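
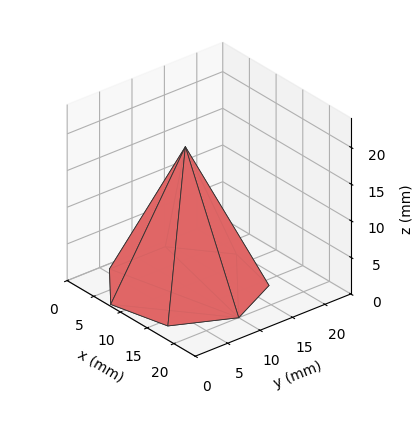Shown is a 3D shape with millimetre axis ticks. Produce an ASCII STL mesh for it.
Reading the render: the shape is a regular 7-sided pyramid, base circumscribed radius ≈ 10 mm, apex at z ≈ 19 mm (dimensions read to the nearest mm from the axis ticks). For the STL, each face is triangulated and given an outward normal.

solid part
  facet normal 0.0000 0.0000 -1.0000
    outer loop
      vertex 7.8 19.7 0.0
      vertex 16.2 17.8 0.0
      vertex 20.0 10.0 0.0
    endloop
  endfacet
  facet normal 0.0000 0.0000 -1.0000
    outer loop
      vertex 1.0 14.3 0.0
      vertex 7.8 19.7 0.0
      vertex 20.0 10.0 0.0
    endloop
  endfacet
  facet normal 0.0000 0.0000 -1.0000
    outer loop
      vertex 1.0 5.7 0.0
      vertex 1.0 14.3 0.0
      vertex 20.0 10.0 0.0
    endloop
  endfacet
  facet normal 0.0000 0.0000 -1.0000
    outer loop
      vertex 7.8 0.3 0.0
      vertex 1.0 5.7 0.0
      vertex 20.0 10.0 0.0
    endloop
  endfacet
  facet normal 0.0000 0.0000 -1.0000
    outer loop
      vertex 16.2 2.2 0.0
      vertex 7.8 0.3 0.0
      vertex 20.0 10.0 0.0
    endloop
  endfacet
  facet normal 0.8126 0.3959 0.4277
    outer loop
      vertex 20.0 10.0 0.0
      vertex 16.2 17.8 0.0
      vertex 10.0 10.0 19.0
    endloop
  endfacet
  facet normal 0.1995 0.8819 0.4271
    outer loop
      vertex 16.2 17.8 0.0
      vertex 7.8 19.7 0.0
      vertex 10.0 10.0 19.0
    endloop
  endfacet
  facet normal -0.5624 0.7082 0.4267
    outer loop
      vertex 7.8 19.7 0.0
      vertex 1.0 14.3 0.0
      vertex 10.0 10.0 19.0
    endloop
  endfacet
  facet normal -0.9037 0.0000 0.4281
    outer loop
      vertex 1.0 14.3 0.0
      vertex 1.0 5.7 0.0
      vertex 10.0 10.0 19.0
    endloop
  endfacet
  facet normal -0.5624 -0.7082 0.4267
    outer loop
      vertex 1.0 5.7 0.0
      vertex 7.8 0.3 0.0
      vertex 10.0 10.0 19.0
    endloop
  endfacet
  facet normal 0.1995 -0.8819 0.4271
    outer loop
      vertex 7.8 0.3 0.0
      vertex 16.2 2.2 0.0
      vertex 10.0 10.0 19.0
    endloop
  endfacet
  facet normal 0.8126 -0.3959 0.4277
    outer loop
      vertex 16.2 2.2 0.0
      vertex 20.0 10.0 0.0
      vertex 10.0 10.0 19.0
    endloop
  endfacet
endsolid part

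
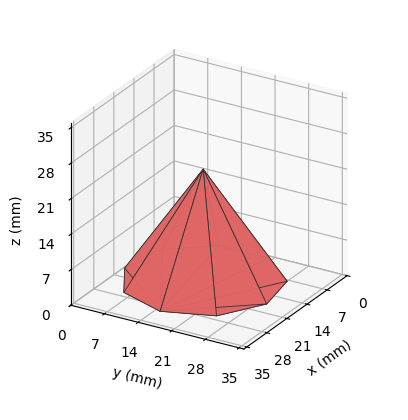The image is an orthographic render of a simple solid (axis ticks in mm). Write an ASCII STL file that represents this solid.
Reading the render: the shape is a regular 9-sided pyramid, base circumscribed radius ≈ 15 mm, apex at z ≈ 22 mm (dimensions read to the nearest mm from the axis ticks). For the STL, each face is triangulated and given an outward normal.

solid part
  facet normal 0.0000 0.0000 -1.0000
    outer loop
      vertex 17.60 29.77 0.00
      vertex 26.49 24.64 0.00
      vertex 30.00 15.00 0.00
    endloop
  endfacet
  facet normal 0.0000 0.0000 -1.0000
    outer loop
      vertex 7.50 27.99 0.00
      vertex 17.60 29.77 0.00
      vertex 30.00 15.00 0.00
    endloop
  endfacet
  facet normal 0.0000 0.0000 -1.0000
    outer loop
      vertex 0.90 20.13 0.00
      vertex 7.50 27.99 0.00
      vertex 30.00 15.00 0.00
    endloop
  endfacet
  facet normal 0.0000 0.0000 -1.0000
    outer loop
      vertex 0.90 9.87 0.00
      vertex 0.90 20.13 0.00
      vertex 30.00 15.00 0.00
    endloop
  endfacet
  facet normal 0.0000 0.0000 -1.0000
    outer loop
      vertex 7.50 2.01 0.00
      vertex 0.90 9.87 0.00
      vertex 30.00 15.00 0.00
    endloop
  endfacet
  facet normal 0.0000 0.0000 -1.0000
    outer loop
      vertex 17.60 0.23 0.00
      vertex 7.50 2.01 0.00
      vertex 30.00 15.00 0.00
    endloop
  endfacet
  facet normal 0.0000 0.0000 -1.0000
    outer loop
      vertex 26.49 5.36 0.00
      vertex 17.60 0.23 0.00
      vertex 30.00 15.00 0.00
    endloop
  endfacet
  facet normal 0.7912 0.2881 0.5395
    outer loop
      vertex 30.00 15.00 0.00
      vertex 26.49 24.64 0.00
      vertex 15.00 15.00 22.00
    endloop
  endfacet
  facet normal 0.4209 0.7293 0.5394
    outer loop
      vertex 26.49 24.64 0.00
      vertex 17.60 29.77 0.00
      vertex 15.00 15.00 22.00
    endloop
  endfacet
  facet normal -0.1461 0.8292 0.5394
    outer loop
      vertex 17.60 29.77 0.00
      vertex 7.50 27.99 0.00
      vertex 15.00 15.00 22.00
    endloop
  endfacet
  facet normal -0.6448 0.5414 0.5395
    outer loop
      vertex 7.50 27.99 0.00
      vertex 0.90 20.13 0.00
      vertex 15.00 15.00 22.00
    endloop
  endfacet
  facet normal -0.8419 0.0000 0.5396
    outer loop
      vertex 0.90 20.13 0.00
      vertex 0.90 9.87 0.00
      vertex 15.00 15.00 22.00
    endloop
  endfacet
  facet normal -0.6448 -0.5414 0.5395
    outer loop
      vertex 0.90 9.87 0.00
      vertex 7.50 2.01 0.00
      vertex 15.00 15.00 22.00
    endloop
  endfacet
  facet normal -0.1461 -0.8292 0.5394
    outer loop
      vertex 7.50 2.01 0.00
      vertex 17.60 0.23 0.00
      vertex 15.00 15.00 22.00
    endloop
  endfacet
  facet normal 0.4209 -0.7293 0.5394
    outer loop
      vertex 17.60 0.23 0.00
      vertex 26.49 5.36 0.00
      vertex 15.00 15.00 22.00
    endloop
  endfacet
  facet normal 0.7912 -0.2881 0.5395
    outer loop
      vertex 26.49 5.36 0.00
      vertex 30.00 15.00 0.00
      vertex 15.00 15.00 22.00
    endloop
  endfacet
endsolid part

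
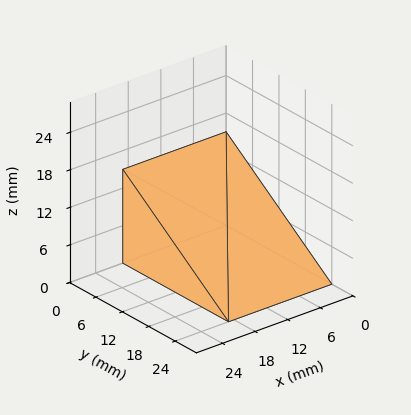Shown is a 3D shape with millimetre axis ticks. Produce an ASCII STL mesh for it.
Reading the render: the shape is a wedge (ramp): 19 × 24 mm base, rising to 15 mm along the y=0 edge and sloping linearly to z=0 at y=24 (dimensions read to the nearest mm from the axis ticks). For the STL, each face is triangulated and given an outward normal.

solid part
  facet normal 0.0000 0.0000 -1.0000
    outer loop
      vertex 19.00 24.00 0.00
      vertex 19.00 0.00 0.00
      vertex 0.00 0.00 0.00
    endloop
  endfacet
  facet normal 0.0000 0.0000 -1.0000
    outer loop
      vertex 0.00 24.00 0.00
      vertex 19.00 24.00 0.00
      vertex 0.00 0.00 0.00
    endloop
  endfacet
  facet normal 0.0000 -1.0000 0.0000
    outer loop
      vertex 0.00 0.00 0.00
      vertex 19.00 0.00 0.00
      vertex 19.00 0.00 15.00
    endloop
  endfacet
  facet normal 0.0000 -1.0000 0.0000
    outer loop
      vertex 0.00 0.00 0.00
      vertex 19.00 0.00 15.00
      vertex 0.00 0.00 15.00
    endloop
  endfacet
  facet normal 0.0000 0.5300 0.8480
    outer loop
      vertex 0.00 0.00 15.00
      vertex 19.00 0.00 15.00
      vertex 19.00 24.00 0.00
    endloop
  endfacet
  facet normal 0.0000 0.5300 0.8480
    outer loop
      vertex 0.00 0.00 15.00
      vertex 19.00 24.00 0.00
      vertex 0.00 24.00 0.00
    endloop
  endfacet
  facet normal -1.0000 0.0000 0.0000
    outer loop
      vertex 0.00 0.00 15.00
      vertex 0.00 24.00 0.00
      vertex 0.00 0.00 0.00
    endloop
  endfacet
  facet normal 1.0000 0.0000 0.0000
    outer loop
      vertex 19.00 0.00 0.00
      vertex 19.00 24.00 0.00
      vertex 19.00 0.00 15.00
    endloop
  endfacet
endsolid part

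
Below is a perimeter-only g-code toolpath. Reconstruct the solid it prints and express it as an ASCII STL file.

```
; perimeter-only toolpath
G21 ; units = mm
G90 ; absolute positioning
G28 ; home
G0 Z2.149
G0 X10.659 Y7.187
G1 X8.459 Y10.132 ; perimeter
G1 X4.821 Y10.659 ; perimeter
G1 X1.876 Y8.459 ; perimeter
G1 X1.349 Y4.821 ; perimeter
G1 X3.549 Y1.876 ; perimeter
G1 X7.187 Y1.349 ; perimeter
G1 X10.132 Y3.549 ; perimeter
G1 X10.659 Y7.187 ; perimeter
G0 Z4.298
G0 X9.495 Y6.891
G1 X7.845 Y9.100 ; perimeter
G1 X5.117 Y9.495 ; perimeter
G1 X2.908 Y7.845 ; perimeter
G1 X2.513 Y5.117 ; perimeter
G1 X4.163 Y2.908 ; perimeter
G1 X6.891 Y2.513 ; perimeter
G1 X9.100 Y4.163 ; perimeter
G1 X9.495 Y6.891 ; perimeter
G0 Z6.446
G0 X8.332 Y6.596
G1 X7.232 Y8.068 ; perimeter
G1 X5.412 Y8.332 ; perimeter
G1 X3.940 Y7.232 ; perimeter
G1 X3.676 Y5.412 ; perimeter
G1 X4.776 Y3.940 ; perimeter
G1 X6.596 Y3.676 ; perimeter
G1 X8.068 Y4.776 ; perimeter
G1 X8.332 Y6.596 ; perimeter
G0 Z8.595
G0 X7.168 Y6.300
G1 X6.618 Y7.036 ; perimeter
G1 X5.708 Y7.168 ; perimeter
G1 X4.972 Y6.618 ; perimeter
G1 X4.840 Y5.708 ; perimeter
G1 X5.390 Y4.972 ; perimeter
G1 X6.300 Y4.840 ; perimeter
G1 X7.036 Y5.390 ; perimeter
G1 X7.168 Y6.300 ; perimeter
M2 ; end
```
solid part
  facet normal 0.0000 0.0000 -1.0000
    outer loop
      vertex 4.525 11.823 0.000
      vertex 9.073 11.164 0.000
      vertex 11.823 7.483 0.000
    endloop
  endfacet
  facet normal 0.0000 0.0000 -1.0000
    outer loop
      vertex 0.844 9.073 0.000
      vertex 4.525 11.823 0.000
      vertex 11.823 7.483 0.000
    endloop
  endfacet
  facet normal 0.0000 0.0000 -1.0000
    outer loop
      vertex 0.185 4.525 0.000
      vertex 0.844 9.073 0.000
      vertex 11.823 7.483 0.000
    endloop
  endfacet
  facet normal 0.0000 0.0000 -1.0000
    outer loop
      vertex 2.935 0.844 0.000
      vertex 0.185 4.525 0.000
      vertex 11.823 7.483 0.000
    endloop
  endfacet
  facet normal 0.0000 0.0000 -1.0000
    outer loop
      vertex 7.483 0.185 0.000
      vertex 2.935 0.844 0.000
      vertex 11.823 7.483 0.000
    endloop
  endfacet
  facet normal 0.0000 0.0000 -1.0000
    outer loop
      vertex 11.164 2.935 0.000
      vertex 7.483 0.185 0.000
      vertex 11.823 7.483 0.000
    endloop
  endfacet
  facet normal 0.7118 0.5318 0.4587
    outer loop
      vertex 11.823 7.483 0.000
      vertex 9.073 11.164 0.000
      vertex 6.004 6.004 10.744
    endloop
  endfacet
  facet normal 0.1274 0.8794 0.4587
    outer loop
      vertex 9.073 11.164 0.000
      vertex 4.525 11.823 0.000
      vertex 6.004 6.004 10.744
    endloop
  endfacet
  facet normal -0.5318 0.7118 0.4587
    outer loop
      vertex 4.525 11.823 0.000
      vertex 0.844 9.073 0.000
      vertex 6.004 6.004 10.744
    endloop
  endfacet
  facet normal -0.8794 0.1274 0.4587
    outer loop
      vertex 0.844 9.073 0.000
      vertex 0.185 4.525 0.000
      vertex 6.004 6.004 10.744
    endloop
  endfacet
  facet normal -0.7118 -0.5318 0.4587
    outer loop
      vertex 0.185 4.525 0.000
      vertex 2.935 0.844 0.000
      vertex 6.004 6.004 10.744
    endloop
  endfacet
  facet normal -0.1274 -0.8794 0.4587
    outer loop
      vertex 2.935 0.844 0.000
      vertex 7.483 0.185 0.000
      vertex 6.004 6.004 10.744
    endloop
  endfacet
  facet normal 0.5318 -0.7118 0.4587
    outer loop
      vertex 7.483 0.185 0.000
      vertex 11.164 2.935 0.000
      vertex 6.004 6.004 10.744
    endloop
  endfacet
  facet normal 0.8794 -0.1274 0.4587
    outer loop
      vertex 11.164 2.935 0.000
      vertex 11.823 7.483 0.000
      vertex 6.004 6.004 10.744
    endloop
  endfacet
endsolid part

The G0 Z moves step by Δz≈2.149 mm. The G1 loops shrink linearly with z, so the solid tapers from its base footprint up to z≈10.7. Closing with a flat bottom cap and the tapered top and triangulating gives 14 facets — a regular 8-sided pyramid, base circumscribed radius ≈ 6 mm, apex at z ≈ 10.7 mm.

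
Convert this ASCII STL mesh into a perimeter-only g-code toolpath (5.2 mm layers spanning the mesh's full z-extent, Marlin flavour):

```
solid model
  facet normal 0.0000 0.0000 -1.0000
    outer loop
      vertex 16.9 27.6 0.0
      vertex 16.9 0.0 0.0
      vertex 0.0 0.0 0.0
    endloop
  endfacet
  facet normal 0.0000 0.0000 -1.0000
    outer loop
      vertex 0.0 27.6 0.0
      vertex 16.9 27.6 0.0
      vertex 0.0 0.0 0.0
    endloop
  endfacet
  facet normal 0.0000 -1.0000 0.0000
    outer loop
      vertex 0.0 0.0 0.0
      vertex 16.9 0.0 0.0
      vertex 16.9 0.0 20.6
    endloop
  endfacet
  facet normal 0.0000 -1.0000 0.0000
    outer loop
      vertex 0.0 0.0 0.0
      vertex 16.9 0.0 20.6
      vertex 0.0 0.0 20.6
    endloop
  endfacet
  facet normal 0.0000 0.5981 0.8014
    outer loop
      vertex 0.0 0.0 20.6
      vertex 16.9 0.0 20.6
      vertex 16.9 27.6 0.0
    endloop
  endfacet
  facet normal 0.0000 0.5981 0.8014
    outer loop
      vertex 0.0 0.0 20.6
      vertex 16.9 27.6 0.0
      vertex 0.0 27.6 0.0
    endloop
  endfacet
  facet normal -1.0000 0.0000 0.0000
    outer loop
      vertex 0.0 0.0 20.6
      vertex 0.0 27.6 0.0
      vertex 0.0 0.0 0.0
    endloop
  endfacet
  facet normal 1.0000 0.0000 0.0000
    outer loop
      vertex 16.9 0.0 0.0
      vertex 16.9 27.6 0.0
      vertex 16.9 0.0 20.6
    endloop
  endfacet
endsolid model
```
; perimeter-only toolpath
G21 ; units = mm
G90 ; absolute positioning
G28 ; home
; layer 1
G0 Z5.2
G0 X0.0 Y0.0
G1 X16.9 Y0.0
G1 X16.9 Y20.7
G1 X0.0 Y20.7
G1 X0.0 Y0.0
; layer 2
G0 Z10.3
G0 X0.0 Y0.0
G1 X16.9 Y0.0
G1 X16.9 Y13.8
G1 X0.0 Y13.8
G1 X0.0 Y0.0
; layer 3
G0 Z15.5
G0 X0.0 Y0.0
G1 X16.9 Y0.0
G1 X16.9 Y6.9
G1 X0.0 Y6.9
G1 X0.0 Y0.0
M2 ; end

The solid is a wedge (ramp): 16.9 × 27.6 mm base, rising to 20.6 mm along the y=0 edge and sloping linearly to z=0 at y=27.6. Slicing at Δz = 5.2 mm — 4 equal slices spanning the solid's height, so layer i sits at z = i·h/4 — gives 3 non-empty perimeters. Each is a 4-segment closed polygon; G0 lifts to the layer z and rapids to the start vertex, then G1 traces the edges. The cross-section shrinks linearly with z (the slice at the apex is degenerate and omitted).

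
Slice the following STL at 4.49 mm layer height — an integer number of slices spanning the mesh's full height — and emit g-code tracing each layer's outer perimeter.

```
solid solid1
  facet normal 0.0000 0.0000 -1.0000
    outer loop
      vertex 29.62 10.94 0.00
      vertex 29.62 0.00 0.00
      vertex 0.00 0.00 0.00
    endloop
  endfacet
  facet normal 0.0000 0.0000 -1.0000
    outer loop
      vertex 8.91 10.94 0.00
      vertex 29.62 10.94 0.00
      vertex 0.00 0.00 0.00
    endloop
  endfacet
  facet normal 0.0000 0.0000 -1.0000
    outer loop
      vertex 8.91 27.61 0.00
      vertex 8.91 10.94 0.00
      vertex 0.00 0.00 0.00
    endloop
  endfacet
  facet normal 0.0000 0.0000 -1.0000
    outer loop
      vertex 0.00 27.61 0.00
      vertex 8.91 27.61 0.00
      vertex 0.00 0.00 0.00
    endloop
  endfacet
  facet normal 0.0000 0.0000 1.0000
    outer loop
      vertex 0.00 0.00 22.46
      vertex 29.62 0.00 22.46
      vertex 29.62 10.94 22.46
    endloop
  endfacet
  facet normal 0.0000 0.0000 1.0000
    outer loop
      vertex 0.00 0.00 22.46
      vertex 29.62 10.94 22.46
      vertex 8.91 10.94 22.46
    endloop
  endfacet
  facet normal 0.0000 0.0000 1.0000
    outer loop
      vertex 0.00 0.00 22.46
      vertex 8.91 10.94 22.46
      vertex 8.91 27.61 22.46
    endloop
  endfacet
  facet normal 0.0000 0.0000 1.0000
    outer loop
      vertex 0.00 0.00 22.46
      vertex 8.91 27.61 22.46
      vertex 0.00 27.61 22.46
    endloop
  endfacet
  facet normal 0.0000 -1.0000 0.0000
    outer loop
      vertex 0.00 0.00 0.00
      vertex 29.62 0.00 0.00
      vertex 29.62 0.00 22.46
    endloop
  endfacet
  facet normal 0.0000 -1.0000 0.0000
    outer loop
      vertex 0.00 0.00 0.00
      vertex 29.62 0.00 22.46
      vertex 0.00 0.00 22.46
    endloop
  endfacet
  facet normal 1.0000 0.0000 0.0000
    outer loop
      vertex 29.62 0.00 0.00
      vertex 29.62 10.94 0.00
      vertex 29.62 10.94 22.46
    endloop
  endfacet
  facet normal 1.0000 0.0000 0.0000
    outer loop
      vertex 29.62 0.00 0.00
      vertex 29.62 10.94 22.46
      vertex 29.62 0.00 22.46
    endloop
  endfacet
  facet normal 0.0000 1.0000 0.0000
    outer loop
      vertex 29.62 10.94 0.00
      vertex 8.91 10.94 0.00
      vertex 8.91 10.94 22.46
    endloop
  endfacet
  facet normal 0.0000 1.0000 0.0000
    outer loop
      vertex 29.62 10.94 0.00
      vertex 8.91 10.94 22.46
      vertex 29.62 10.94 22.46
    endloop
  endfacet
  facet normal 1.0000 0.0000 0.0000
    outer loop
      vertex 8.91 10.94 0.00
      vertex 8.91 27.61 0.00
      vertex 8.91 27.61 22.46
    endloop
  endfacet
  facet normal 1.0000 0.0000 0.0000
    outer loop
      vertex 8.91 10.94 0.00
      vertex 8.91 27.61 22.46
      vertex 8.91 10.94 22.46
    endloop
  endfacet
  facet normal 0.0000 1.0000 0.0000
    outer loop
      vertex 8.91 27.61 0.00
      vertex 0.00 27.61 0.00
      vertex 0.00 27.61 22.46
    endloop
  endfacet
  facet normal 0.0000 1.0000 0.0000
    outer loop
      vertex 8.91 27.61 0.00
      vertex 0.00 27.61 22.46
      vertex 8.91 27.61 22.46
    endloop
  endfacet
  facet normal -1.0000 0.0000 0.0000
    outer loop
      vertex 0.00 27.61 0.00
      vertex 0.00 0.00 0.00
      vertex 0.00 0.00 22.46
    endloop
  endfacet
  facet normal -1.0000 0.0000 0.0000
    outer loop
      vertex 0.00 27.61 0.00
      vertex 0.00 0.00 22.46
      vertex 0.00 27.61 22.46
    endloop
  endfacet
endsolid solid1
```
; perimeter-only toolpath
G21 ; units = mm
G90 ; absolute positioning
G28 ; home
; layer 1
G0 Z4.49
G0 X0.00 Y0.00
G1 X29.62 Y0.00
G1 X29.62 Y10.94
G1 X8.91 Y10.94
G1 X8.91 Y27.61
G1 X0.00 Y27.61
G1 X0.00 Y0.00
; layer 2
G0 Z8.98
G0 X0.00 Y0.00
G1 X29.62 Y0.00
G1 X29.62 Y10.94
G1 X8.91 Y10.94
G1 X8.91 Y27.61
G1 X0.00 Y27.61
G1 X0.00 Y0.00
; layer 3
G0 Z13.48
G0 X0.00 Y0.00
G1 X29.62 Y0.00
G1 X29.62 Y10.94
G1 X8.91 Y10.94
G1 X8.91 Y27.61
G1 X0.00 Y27.61
G1 X0.00 Y0.00
; layer 4
G0 Z17.97
G0 X0.00 Y0.00
G1 X29.62 Y0.00
G1 X29.62 Y10.94
G1 X8.91 Y10.94
G1 X8.91 Y27.61
G1 X0.00 Y27.61
G1 X0.00 Y0.00
; layer 5
G0 Z22.46
G0 X0.00 Y0.00
G1 X29.62 Y0.00
G1 X29.62 Y10.94
G1 X8.91 Y10.94
G1 X8.91 Y27.61
G1 X0.00 Y27.61
G1 X0.00 Y0.00
M2 ; end

The solid is an L-shaped prism: outer 29.6 × 27.6 mm, arm thicknesses ≈ 10.9 mm (horizontal) and 8.91 mm (vertical), extruded 22.5 mm in z. Slicing at Δz = 4.49 mm — 5 equal slices spanning the solid's height, so layer i sits at z = i·h/5 — gives 5 non-empty perimeters. Each is a 6-segment closed polygon; G0 lifts to the layer z and rapids to the start vertex, then G1 traces the edges.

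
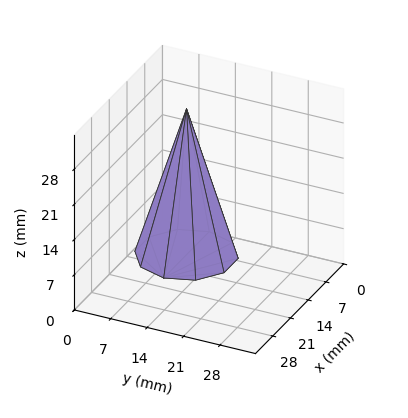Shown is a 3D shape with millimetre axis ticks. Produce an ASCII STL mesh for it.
Reading the render: the shape is a regular 10-sided pyramid, base circumscribed radius ≈ 9 mm, apex at z ≈ 29 mm (dimensions read to the nearest mm from the axis ticks). For the STL, each face is triangulated and given an outward normal.

solid part
  facet normal 0.0000 0.0000 -1.0000
    outer loop
      vertex 11.781 17.560 0.000
      vertex 16.281 14.290 0.000
      vertex 18.000 9.000 0.000
    endloop
  endfacet
  facet normal 0.0000 0.0000 -1.0000
    outer loop
      vertex 6.219 17.560 0.000
      vertex 11.781 17.560 0.000
      vertex 18.000 9.000 0.000
    endloop
  endfacet
  facet normal 0.0000 0.0000 -1.0000
    outer loop
      vertex 1.719 14.290 0.000
      vertex 6.219 17.560 0.000
      vertex 18.000 9.000 0.000
    endloop
  endfacet
  facet normal 0.0000 0.0000 -1.0000
    outer loop
      vertex 0.000 9.000 0.000
      vertex 1.719 14.290 0.000
      vertex 18.000 9.000 0.000
    endloop
  endfacet
  facet normal 0.0000 0.0000 -1.0000
    outer loop
      vertex 1.719 3.710 0.000
      vertex 0.000 9.000 0.000
      vertex 18.000 9.000 0.000
    endloop
  endfacet
  facet normal 0.0000 0.0000 -1.0000
    outer loop
      vertex 6.219 0.440 0.000
      vertex 1.719 3.710 0.000
      vertex 18.000 9.000 0.000
    endloop
  endfacet
  facet normal 0.0000 0.0000 -1.0000
    outer loop
      vertex 11.781 0.440 0.000
      vertex 6.219 0.440 0.000
      vertex 18.000 9.000 0.000
    endloop
  endfacet
  facet normal 0.0000 0.0000 -1.0000
    outer loop
      vertex 16.281 3.710 0.000
      vertex 11.781 0.440 0.000
      vertex 18.000 9.000 0.000
    endloop
  endfacet
  facet normal 0.9121 0.2964 0.2831
    outer loop
      vertex 18.000 9.000 0.000
      vertex 16.281 14.290 0.000
      vertex 9.000 9.000 29.000
    endloop
  endfacet
  facet normal 0.5638 0.7759 0.2831
    outer loop
      vertex 16.281 14.290 0.000
      vertex 11.781 17.560 0.000
      vertex 9.000 9.000 29.000
    endloop
  endfacet
  facet normal 0.0000 0.9591 0.2831
    outer loop
      vertex 11.781 17.560 0.000
      vertex 6.219 17.560 0.000
      vertex 9.000 9.000 29.000
    endloop
  endfacet
  facet normal -0.5638 0.7759 0.2831
    outer loop
      vertex 6.219 17.560 0.000
      vertex 1.719 14.290 0.000
      vertex 9.000 9.000 29.000
    endloop
  endfacet
  facet normal -0.9121 0.2964 0.2831
    outer loop
      vertex 1.719 14.290 0.000
      vertex 0.000 9.000 0.000
      vertex 9.000 9.000 29.000
    endloop
  endfacet
  facet normal -0.9121 -0.2964 0.2831
    outer loop
      vertex 0.000 9.000 0.000
      vertex 1.719 3.710 0.000
      vertex 9.000 9.000 29.000
    endloop
  endfacet
  facet normal -0.5638 -0.7759 0.2831
    outer loop
      vertex 1.719 3.710 0.000
      vertex 6.219 0.440 0.000
      vertex 9.000 9.000 29.000
    endloop
  endfacet
  facet normal 0.0000 -0.9591 0.2831
    outer loop
      vertex 6.219 0.440 0.000
      vertex 11.781 0.440 0.000
      vertex 9.000 9.000 29.000
    endloop
  endfacet
  facet normal 0.5638 -0.7759 0.2831
    outer loop
      vertex 11.781 0.440 0.000
      vertex 16.281 3.710 0.000
      vertex 9.000 9.000 29.000
    endloop
  endfacet
  facet normal 0.9121 -0.2964 0.2831
    outer loop
      vertex 16.281 3.710 0.000
      vertex 18.000 9.000 0.000
      vertex 9.000 9.000 29.000
    endloop
  endfacet
endsolid part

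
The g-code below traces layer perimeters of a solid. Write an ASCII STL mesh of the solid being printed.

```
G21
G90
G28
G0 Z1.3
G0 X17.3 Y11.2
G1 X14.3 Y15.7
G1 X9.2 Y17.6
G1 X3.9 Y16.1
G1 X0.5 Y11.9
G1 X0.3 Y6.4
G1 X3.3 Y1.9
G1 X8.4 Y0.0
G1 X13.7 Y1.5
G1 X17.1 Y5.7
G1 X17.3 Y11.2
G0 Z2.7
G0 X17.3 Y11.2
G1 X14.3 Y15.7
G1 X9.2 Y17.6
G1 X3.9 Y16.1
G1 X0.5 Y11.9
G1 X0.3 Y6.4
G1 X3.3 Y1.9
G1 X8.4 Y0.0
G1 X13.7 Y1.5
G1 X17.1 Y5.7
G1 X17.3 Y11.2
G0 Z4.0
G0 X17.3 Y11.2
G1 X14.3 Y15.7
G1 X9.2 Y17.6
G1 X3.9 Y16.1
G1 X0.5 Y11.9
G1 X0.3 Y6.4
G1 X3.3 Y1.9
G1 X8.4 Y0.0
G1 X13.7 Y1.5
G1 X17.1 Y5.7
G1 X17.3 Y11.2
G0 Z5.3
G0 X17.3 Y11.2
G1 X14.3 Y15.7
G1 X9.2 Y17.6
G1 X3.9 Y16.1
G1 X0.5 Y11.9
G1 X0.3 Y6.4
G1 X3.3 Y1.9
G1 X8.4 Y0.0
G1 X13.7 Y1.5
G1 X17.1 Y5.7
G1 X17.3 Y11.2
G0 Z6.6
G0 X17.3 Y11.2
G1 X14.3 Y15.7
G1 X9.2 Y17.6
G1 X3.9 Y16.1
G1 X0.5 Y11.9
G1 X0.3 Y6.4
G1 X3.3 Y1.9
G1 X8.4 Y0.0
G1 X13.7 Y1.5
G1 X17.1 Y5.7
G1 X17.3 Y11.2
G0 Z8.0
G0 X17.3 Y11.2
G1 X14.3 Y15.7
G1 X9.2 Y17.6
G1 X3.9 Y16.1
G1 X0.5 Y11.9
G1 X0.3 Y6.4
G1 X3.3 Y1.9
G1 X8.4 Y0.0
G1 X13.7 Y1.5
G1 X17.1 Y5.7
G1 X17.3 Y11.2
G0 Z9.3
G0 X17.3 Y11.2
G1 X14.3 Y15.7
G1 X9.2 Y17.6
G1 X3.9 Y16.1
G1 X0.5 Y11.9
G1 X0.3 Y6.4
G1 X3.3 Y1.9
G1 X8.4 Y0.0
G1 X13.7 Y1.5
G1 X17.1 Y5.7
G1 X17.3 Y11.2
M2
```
solid part
  facet normal 0.0000 0.0000 -1.0000
    outer loop
      vertex 9.2 17.6 0.0
      vertex 14.3 15.7 0.0
      vertex 17.3 11.2 0.0
    endloop
  endfacet
  facet normal 0.0000 0.0000 -1.0000
    outer loop
      vertex 3.9 16.1 0.0
      vertex 9.2 17.6 0.0
      vertex 17.3 11.2 0.0
    endloop
  endfacet
  facet normal 0.0000 0.0000 -1.0000
    outer loop
      vertex 0.5 11.9 0.0
      vertex 3.9 16.1 0.0
      vertex 17.3 11.2 0.0
    endloop
  endfacet
  facet normal 0.0000 0.0000 -1.0000
    outer loop
      vertex 0.3 6.4 0.0
      vertex 0.5 11.9 0.0
      vertex 17.3 11.2 0.0
    endloop
  endfacet
  facet normal 0.0000 0.0000 -1.0000
    outer loop
      vertex 3.3 1.9 0.0
      vertex 0.3 6.4 0.0
      vertex 17.3 11.2 0.0
    endloop
  endfacet
  facet normal 0.0000 0.0000 -1.0000
    outer loop
      vertex 8.4 0.0 0.0
      vertex 3.3 1.9 0.0
      vertex 17.3 11.2 0.0
    endloop
  endfacet
  facet normal 0.0000 0.0000 -1.0000
    outer loop
      vertex 13.7 1.5 0.0
      vertex 8.4 0.0 0.0
      vertex 17.3 11.2 0.0
    endloop
  endfacet
  facet normal 0.0000 0.0000 -1.0000
    outer loop
      vertex 17.1 5.7 0.0
      vertex 13.7 1.5 0.0
      vertex 17.3 11.2 0.0
    endloop
  endfacet
  facet normal 0.0000 0.0000 1.0000
    outer loop
      vertex 17.3 11.2 9.3
      vertex 14.3 15.7 9.3
      vertex 9.2 17.6 9.3
    endloop
  endfacet
  facet normal 0.0000 0.0000 1.0000
    outer loop
      vertex 17.3 11.2 9.3
      vertex 9.2 17.6 9.3
      vertex 3.9 16.1 9.3
    endloop
  endfacet
  facet normal 0.0000 0.0000 1.0000
    outer loop
      vertex 17.3 11.2 9.3
      vertex 3.9 16.1 9.3
      vertex 0.5 11.9 9.3
    endloop
  endfacet
  facet normal 0.0000 0.0000 1.0000
    outer loop
      vertex 17.3 11.2 9.3
      vertex 0.5 11.9 9.3
      vertex 0.3 6.4 9.3
    endloop
  endfacet
  facet normal 0.0000 0.0000 1.0000
    outer loop
      vertex 17.3 11.2 9.3
      vertex 0.3 6.4 9.3
      vertex 3.3 1.9 9.3
    endloop
  endfacet
  facet normal 0.0000 0.0000 1.0000
    outer loop
      vertex 17.3 11.2 9.3
      vertex 3.3 1.9 9.3
      vertex 8.4 0.0 9.3
    endloop
  endfacet
  facet normal 0.0000 0.0000 1.0000
    outer loop
      vertex 17.3 11.2 9.3
      vertex 8.4 0.0 9.3
      vertex 13.7 1.5 9.3
    endloop
  endfacet
  facet normal 0.0000 0.0000 1.0000
    outer loop
      vertex 17.3 11.2 9.3
      vertex 13.7 1.5 9.3
      vertex 17.1 5.7 9.3
    endloop
  endfacet
  facet normal 0.8321 0.5547 0.0000
    outer loop
      vertex 17.3 11.2 0.0
      vertex 14.3 15.7 0.0
      vertex 14.3 15.7 9.3
    endloop
  endfacet
  facet normal 0.8321 0.5547 0.0000
    outer loop
      vertex 17.3 11.2 0.0
      vertex 14.3 15.7 9.3
      vertex 17.3 11.2 9.3
    endloop
  endfacet
  facet normal 0.3491 0.9371 0.0000
    outer loop
      vertex 14.3 15.7 0.0
      vertex 9.2 17.6 0.0
      vertex 9.2 17.6 9.3
    endloop
  endfacet
  facet normal 0.3491 0.9371 0.0000
    outer loop
      vertex 14.3 15.7 0.0
      vertex 9.2 17.6 9.3
      vertex 14.3 15.7 9.3
    endloop
  endfacet
  facet normal -0.2723 0.9622 0.0000
    outer loop
      vertex 9.2 17.6 0.0
      vertex 3.9 16.1 0.0
      vertex 3.9 16.1 9.3
    endloop
  endfacet
  facet normal -0.2723 0.9622 0.0000
    outer loop
      vertex 9.2 17.6 0.0
      vertex 3.9 16.1 9.3
      vertex 9.2 17.6 9.3
    endloop
  endfacet
  facet normal -0.7772 0.6292 0.0000
    outer loop
      vertex 3.9 16.1 0.0
      vertex 0.5 11.9 0.0
      vertex 0.5 11.9 9.3
    endloop
  endfacet
  facet normal -0.7772 0.6292 0.0000
    outer loop
      vertex 3.9 16.1 0.0
      vertex 0.5 11.9 9.3
      vertex 3.9 16.1 9.3
    endloop
  endfacet
  facet normal -0.9993 0.0363 0.0000
    outer loop
      vertex 0.5 11.9 0.0
      vertex 0.3 6.4 0.0
      vertex 0.3 6.4 9.3
    endloop
  endfacet
  facet normal -0.9993 0.0363 0.0000
    outer loop
      vertex 0.5 11.9 0.0
      vertex 0.3 6.4 9.3
      vertex 0.5 11.9 9.3
    endloop
  endfacet
  facet normal -0.8321 -0.5547 0.0000
    outer loop
      vertex 0.3 6.4 0.0
      vertex 3.3 1.9 0.0
      vertex 3.3 1.9 9.3
    endloop
  endfacet
  facet normal -0.8321 -0.5547 0.0000
    outer loop
      vertex 0.3 6.4 0.0
      vertex 3.3 1.9 9.3
      vertex 0.3 6.4 9.3
    endloop
  endfacet
  facet normal -0.3491 -0.9371 0.0000
    outer loop
      vertex 3.3 1.9 0.0
      vertex 8.4 0.0 0.0
      vertex 8.4 0.0 9.3
    endloop
  endfacet
  facet normal -0.3491 -0.9371 0.0000
    outer loop
      vertex 3.3 1.9 0.0
      vertex 8.4 0.0 9.3
      vertex 3.3 1.9 9.3
    endloop
  endfacet
  facet normal 0.2723 -0.9622 0.0000
    outer loop
      vertex 8.4 0.0 0.0
      vertex 13.7 1.5 0.0
      vertex 13.7 1.5 9.3
    endloop
  endfacet
  facet normal 0.2723 -0.9622 0.0000
    outer loop
      vertex 8.4 0.0 0.0
      vertex 13.7 1.5 9.3
      vertex 8.4 0.0 9.3
    endloop
  endfacet
  facet normal 0.7772 -0.6292 0.0000
    outer loop
      vertex 13.7 1.5 0.0
      vertex 17.1 5.7 0.0
      vertex 17.1 5.7 9.3
    endloop
  endfacet
  facet normal 0.7772 -0.6292 0.0000
    outer loop
      vertex 13.7 1.5 0.0
      vertex 17.1 5.7 9.3
      vertex 13.7 1.5 9.3
    endloop
  endfacet
  facet normal 0.9993 -0.0363 0.0000
    outer loop
      vertex 17.1 5.7 0.0
      vertex 17.3 11.2 0.0
      vertex 17.3 11.2 9.3
    endloop
  endfacet
  facet normal 0.9993 -0.0363 0.0000
    outer loop
      vertex 17.1 5.7 0.0
      vertex 17.3 11.2 9.3
      vertex 17.1 5.7 9.3
    endloop
  endfacet
endsolid part

The G0 Z moves step by Δz≈1.3 mm. Every layer's G1 loop is the same polygon, so the solid is a straight extrusion of it from z=0 to z≈9.3. Closing with flat bottom and top caps and triangulating gives 36 facets — a regular 10-sided prism (a cylinder approximated with 10 flat sides), circumscribed radius ≈ 8.8 mm, height ≈ 9.3 mm.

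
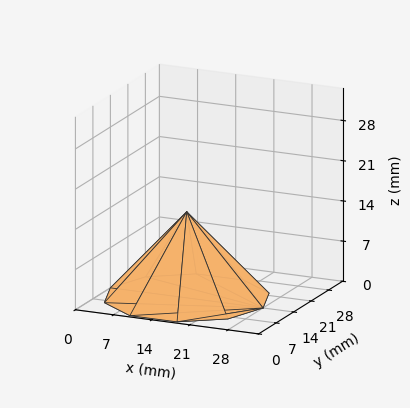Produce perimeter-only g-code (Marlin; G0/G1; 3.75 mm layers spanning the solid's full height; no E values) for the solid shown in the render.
Reading the render: the shape is a regular 10-sided pyramid, base circumscribed radius ≈ 14 mm, apex at z ≈ 15 mm (dimensions read to the nearest mm from the axis ticks). For the g-code, the solid's height is divided into equal slices at the stated Δz and each level perimeter traced with G1 moves after a G0 lift.

; perimeter-only toolpath
G21 ; units = mm
G90 ; absolute positioning
G28 ; home
; layer 1
G0 Z3.75
G0 X24.50 Y14.00
G1 X22.50 Y20.17
G1 X17.25 Y23.98
G1 X10.75 Y23.98
G1 X5.50 Y20.17
G1 X3.50 Y14.00
G1 X5.50 Y7.83
G1 X10.75 Y4.02
G1 X17.25 Y4.02
G1 X22.50 Y7.83
G1 X24.50 Y14.00
; layer 2
G0 Z7.50
G0 X21.00 Y14.00
G1 X19.66 Y18.12
G1 X16.16 Y20.66
G1 X11.84 Y20.66
G1 X8.34 Y18.12
G1 X7.00 Y14.00
G1 X8.34 Y9.88
G1 X11.84 Y7.34
G1 X16.16 Y7.34
G1 X19.66 Y9.88
G1 X21.00 Y14.00
; layer 3
G0 Z11.25
G0 X17.50 Y14.00
G1 X16.83 Y16.06
G1 X15.08 Y17.33
G1 X12.92 Y17.33
G1 X11.17 Y16.06
G1 X10.50 Y14.00
G1 X11.17 Y11.94
G1 X12.92 Y10.67
G1 X15.08 Y10.67
G1 X16.83 Y11.94
G1 X17.50 Y14.00
M2 ; end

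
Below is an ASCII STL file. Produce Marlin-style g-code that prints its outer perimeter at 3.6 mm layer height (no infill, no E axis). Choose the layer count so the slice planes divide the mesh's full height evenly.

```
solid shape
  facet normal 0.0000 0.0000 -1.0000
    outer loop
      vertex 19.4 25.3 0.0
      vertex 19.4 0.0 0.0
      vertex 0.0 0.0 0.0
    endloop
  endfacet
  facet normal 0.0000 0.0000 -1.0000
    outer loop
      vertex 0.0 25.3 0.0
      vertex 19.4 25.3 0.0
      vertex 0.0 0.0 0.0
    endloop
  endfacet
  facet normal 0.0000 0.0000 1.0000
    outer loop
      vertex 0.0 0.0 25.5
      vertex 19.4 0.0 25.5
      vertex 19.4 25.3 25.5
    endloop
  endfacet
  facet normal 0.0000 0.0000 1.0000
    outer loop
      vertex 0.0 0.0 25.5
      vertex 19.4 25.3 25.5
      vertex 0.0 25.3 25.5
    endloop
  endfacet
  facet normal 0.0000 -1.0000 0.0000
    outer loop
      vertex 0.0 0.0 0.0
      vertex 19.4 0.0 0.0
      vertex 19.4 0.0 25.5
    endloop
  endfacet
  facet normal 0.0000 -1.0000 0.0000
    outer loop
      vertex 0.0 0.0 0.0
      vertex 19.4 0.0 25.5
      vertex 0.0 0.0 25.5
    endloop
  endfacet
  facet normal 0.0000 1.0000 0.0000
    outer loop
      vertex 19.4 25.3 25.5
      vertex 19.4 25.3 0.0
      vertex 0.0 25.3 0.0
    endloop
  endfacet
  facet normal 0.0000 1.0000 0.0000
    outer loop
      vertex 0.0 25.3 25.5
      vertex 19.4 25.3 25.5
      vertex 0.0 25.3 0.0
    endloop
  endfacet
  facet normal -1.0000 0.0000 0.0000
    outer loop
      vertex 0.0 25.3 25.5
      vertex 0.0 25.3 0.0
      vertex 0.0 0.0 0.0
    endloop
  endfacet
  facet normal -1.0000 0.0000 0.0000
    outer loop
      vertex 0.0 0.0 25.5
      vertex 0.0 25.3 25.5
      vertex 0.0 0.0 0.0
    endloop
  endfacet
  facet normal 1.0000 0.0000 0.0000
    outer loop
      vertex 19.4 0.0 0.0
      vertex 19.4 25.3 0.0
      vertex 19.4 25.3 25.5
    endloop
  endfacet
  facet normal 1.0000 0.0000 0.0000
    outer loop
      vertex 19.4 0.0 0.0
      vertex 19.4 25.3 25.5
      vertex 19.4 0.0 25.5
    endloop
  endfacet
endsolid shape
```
; perimeter-only toolpath
G21 ; units = mm
G90 ; absolute positioning
G28 ; home
; layer 1
G0 Z3.6
G0 X0.0 Y0.0
G1 X19.4 Y0.0
G1 X19.4 Y25.3
G1 X0.0 Y25.3
G1 X0.0 Y0.0
; layer 2
G0 Z7.3
G0 X0.0 Y0.0
G1 X19.4 Y0.0
G1 X19.4 Y25.3
G1 X0.0 Y25.3
G1 X0.0 Y0.0
; layer 3
G0 Z10.9
G0 X0.0 Y0.0
G1 X19.4 Y0.0
G1 X19.4 Y25.3
G1 X0.0 Y25.3
G1 X0.0 Y0.0
; layer 4
G0 Z14.6
G0 X0.0 Y0.0
G1 X19.4 Y0.0
G1 X19.4 Y25.3
G1 X0.0 Y25.3
G1 X0.0 Y0.0
; layer 5
G0 Z18.2
G0 X0.0 Y0.0
G1 X19.4 Y0.0
G1 X19.4 Y25.3
G1 X0.0 Y25.3
G1 X0.0 Y0.0
; layer 6
G0 Z21.9
G0 X0.0 Y0.0
G1 X19.4 Y0.0
G1 X19.4 Y25.3
G1 X0.0 Y25.3
G1 X0.0 Y0.0
; layer 7
G0 Z25.5
G0 X0.0 Y0.0
G1 X19.4 Y0.0
G1 X19.4 Y25.3
G1 X0.0 Y25.3
G1 X0.0 Y0.0
M2 ; end

The solid is a rectangular box, roughly 19.4 × 25.3 mm footprint and 25.5 mm tall. Slicing at Δz = 3.6 mm — 7 equal slices spanning the solid's height, so layer i sits at z = i·h/7 — gives 7 non-empty perimeters. Each is a 4-segment closed polygon; G0 lifts to the layer z and rapids to the start vertex, then G1 traces the edges.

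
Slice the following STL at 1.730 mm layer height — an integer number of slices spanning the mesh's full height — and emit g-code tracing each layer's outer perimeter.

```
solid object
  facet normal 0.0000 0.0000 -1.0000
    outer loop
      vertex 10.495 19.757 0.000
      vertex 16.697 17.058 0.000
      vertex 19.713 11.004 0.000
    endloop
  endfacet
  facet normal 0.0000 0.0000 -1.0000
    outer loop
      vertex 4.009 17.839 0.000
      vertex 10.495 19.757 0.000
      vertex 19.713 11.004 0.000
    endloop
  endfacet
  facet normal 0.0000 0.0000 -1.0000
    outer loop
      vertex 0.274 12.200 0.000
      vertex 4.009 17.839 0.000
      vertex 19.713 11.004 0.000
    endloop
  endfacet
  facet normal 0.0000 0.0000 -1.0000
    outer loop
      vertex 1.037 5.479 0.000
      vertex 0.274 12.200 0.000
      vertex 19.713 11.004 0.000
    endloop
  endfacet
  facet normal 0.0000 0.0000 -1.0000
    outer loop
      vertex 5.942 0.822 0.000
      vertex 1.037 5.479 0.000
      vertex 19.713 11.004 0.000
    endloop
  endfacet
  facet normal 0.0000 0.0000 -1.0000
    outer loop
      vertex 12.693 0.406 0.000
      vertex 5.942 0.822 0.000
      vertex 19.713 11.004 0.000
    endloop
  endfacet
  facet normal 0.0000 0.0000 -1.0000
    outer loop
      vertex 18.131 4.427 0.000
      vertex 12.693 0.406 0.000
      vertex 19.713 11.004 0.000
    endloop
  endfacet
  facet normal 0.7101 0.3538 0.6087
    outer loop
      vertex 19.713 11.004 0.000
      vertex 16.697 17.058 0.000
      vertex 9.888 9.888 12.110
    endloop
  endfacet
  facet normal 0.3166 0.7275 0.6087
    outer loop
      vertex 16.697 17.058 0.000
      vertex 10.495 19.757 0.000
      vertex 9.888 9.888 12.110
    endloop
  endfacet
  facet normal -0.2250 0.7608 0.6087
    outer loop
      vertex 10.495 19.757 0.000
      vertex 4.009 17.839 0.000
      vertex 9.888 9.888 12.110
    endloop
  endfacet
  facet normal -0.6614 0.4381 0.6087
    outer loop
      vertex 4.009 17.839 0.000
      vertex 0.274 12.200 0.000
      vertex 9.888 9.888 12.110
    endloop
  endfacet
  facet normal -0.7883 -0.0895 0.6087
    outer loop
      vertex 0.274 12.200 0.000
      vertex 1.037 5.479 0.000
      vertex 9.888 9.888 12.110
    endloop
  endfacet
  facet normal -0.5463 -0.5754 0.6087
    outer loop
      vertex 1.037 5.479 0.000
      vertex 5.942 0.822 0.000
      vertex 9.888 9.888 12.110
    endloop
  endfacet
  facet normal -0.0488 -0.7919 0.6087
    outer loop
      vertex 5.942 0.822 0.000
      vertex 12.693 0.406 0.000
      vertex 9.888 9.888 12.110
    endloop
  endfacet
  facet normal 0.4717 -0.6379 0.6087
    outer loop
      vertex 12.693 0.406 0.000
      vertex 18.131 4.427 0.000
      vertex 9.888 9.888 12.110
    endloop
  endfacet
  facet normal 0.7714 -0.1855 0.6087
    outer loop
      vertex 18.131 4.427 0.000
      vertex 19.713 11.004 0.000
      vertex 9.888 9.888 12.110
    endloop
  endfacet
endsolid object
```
; perimeter-only toolpath
G21 ; units = mm
G90 ; absolute positioning
G28 ; home
; layer 1
G0 Z1.730
G0 X18.309 Y10.845
G1 X15.724 Y16.034
G1 X10.408 Y18.347
G1 X4.849 Y16.703
G1 X1.647 Y11.870
G1 X2.301 Y6.109
G1 X6.506 Y2.117
G1 X12.292 Y1.761
G1 X16.953 Y5.207
G1 X18.309 Y10.845
; layer 2
G0 Z3.460
G0 X16.906 Y10.685
G1 X14.752 Y15.009
G1 X10.322 Y16.937
G1 X5.689 Y15.567
G1 X3.021 Y11.539
G1 X3.566 Y6.739
G1 X7.069 Y3.412
G1 X11.892 Y3.115
G1 X15.776 Y5.987
G1 X16.906 Y10.685
; layer 3
G0 Z5.190
G0 X15.502 Y10.526
G1 X13.779 Y13.985
G1 X10.235 Y15.527
G1 X6.529 Y14.431
G1 X4.394 Y11.209
G1 X4.830 Y7.369
G1 X7.633 Y4.707
G1 X11.491 Y4.470
G1 X14.598 Y6.767
G1 X15.502 Y10.526
; layer 4
G0 Z6.920
G0 X14.099 Y10.366
G1 X12.806 Y12.961
G1 X10.148 Y14.118
G1 X7.368 Y13.296
G1 X5.768 Y10.879
G1 X6.095 Y7.998
G1 X8.197 Y6.003
G1 X11.090 Y5.824
G1 X13.421 Y7.548
G1 X14.099 Y10.366
; layer 5
G0 Z8.650
G0 X12.695 Y10.207
G1 X11.833 Y11.937
G1 X10.061 Y12.708
G1 X8.208 Y12.160
G1 X7.141 Y10.549
G1 X7.359 Y8.628
G1 X8.761 Y7.298
G1 X10.689 Y7.179
G1 X12.243 Y8.328
G1 X12.695 Y10.207
; layer 6
G0 Z10.380
G0 X11.292 Y10.047
G1 X10.861 Y10.912
G1 X9.975 Y11.298
G1 X9.048 Y11.024
G1 X8.515 Y10.218
G1 X8.624 Y9.258
G1 X9.324 Y8.593
G1 X10.289 Y8.533
G1 X11.066 Y9.108
G1 X11.292 Y10.047
M2 ; end

The solid is a regular 9-sided pyramid, base circumscribed radius ≈ 9.89 mm, apex at z ≈ 12.1 mm. Slicing at Δz = 1.730 mm — 7 equal slices spanning the solid's height, so layer i sits at z = i·h/7 — gives 6 non-empty perimeters. Each is a 9-segment closed polygon; G0 lifts to the layer z and rapids to the start vertex, then G1 traces the edges. The cross-section shrinks linearly with z (the slice at the apex is degenerate and omitted).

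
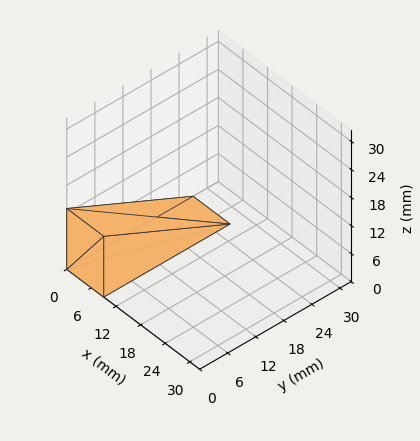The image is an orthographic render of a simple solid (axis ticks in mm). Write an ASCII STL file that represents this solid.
Reading the render: the shape is a wedge (ramp): 9 × 27 mm base, rising to 13 mm along the y=0 edge and sloping linearly to z=0 at y=27 (dimensions read to the nearest mm from the axis ticks). For the STL, each face is triangulated and given an outward normal.

solid part
  facet normal 0.0000 0.0000 -1.0000
    outer loop
      vertex 9.0 27.0 0.0
      vertex 9.0 0.0 0.0
      vertex 0.0 0.0 0.0
    endloop
  endfacet
  facet normal 0.0000 0.0000 -1.0000
    outer loop
      vertex 0.0 27.0 0.0
      vertex 9.0 27.0 0.0
      vertex 0.0 0.0 0.0
    endloop
  endfacet
  facet normal 0.0000 -1.0000 0.0000
    outer loop
      vertex 0.0 0.0 0.0
      vertex 9.0 0.0 0.0
      vertex 9.0 0.0 13.0
    endloop
  endfacet
  facet normal 0.0000 -1.0000 0.0000
    outer loop
      vertex 0.0 0.0 0.0
      vertex 9.0 0.0 13.0
      vertex 0.0 0.0 13.0
    endloop
  endfacet
  facet normal 0.0000 0.4338 0.9010
    outer loop
      vertex 0.0 0.0 13.0
      vertex 9.0 0.0 13.0
      vertex 9.0 27.0 0.0
    endloop
  endfacet
  facet normal 0.0000 0.4338 0.9010
    outer loop
      vertex 0.0 0.0 13.0
      vertex 9.0 27.0 0.0
      vertex 0.0 27.0 0.0
    endloop
  endfacet
  facet normal -1.0000 0.0000 0.0000
    outer loop
      vertex 0.0 0.0 13.0
      vertex 0.0 27.0 0.0
      vertex 0.0 0.0 0.0
    endloop
  endfacet
  facet normal 1.0000 0.0000 0.0000
    outer loop
      vertex 9.0 0.0 0.0
      vertex 9.0 27.0 0.0
      vertex 9.0 0.0 13.0
    endloop
  endfacet
endsolid part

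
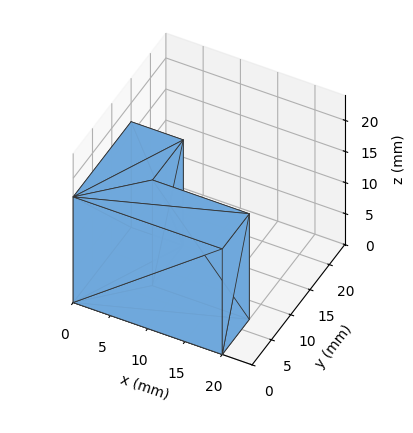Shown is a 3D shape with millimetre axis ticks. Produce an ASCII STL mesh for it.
Reading the render: the shape is an L-shaped prism: outer 20 × 15 mm, arm thicknesses ≈ 7 mm (horizontal) and 7 mm (vertical), extruded 17 mm in z (dimensions read to the nearest mm from the axis ticks). For the STL, each face is triangulated and given an outward normal.

solid part
  facet normal 0.0000 0.0000 -1.0000
    outer loop
      vertex 20.000 7.000 0.000
      vertex 20.000 0.000 0.000
      vertex 0.000 0.000 0.000
    endloop
  endfacet
  facet normal 0.0000 0.0000 -1.0000
    outer loop
      vertex 7.000 7.000 0.000
      vertex 20.000 7.000 0.000
      vertex 0.000 0.000 0.000
    endloop
  endfacet
  facet normal 0.0000 0.0000 -1.0000
    outer loop
      vertex 7.000 15.000 0.000
      vertex 7.000 7.000 0.000
      vertex 0.000 0.000 0.000
    endloop
  endfacet
  facet normal 0.0000 0.0000 -1.0000
    outer loop
      vertex 0.000 15.000 0.000
      vertex 7.000 15.000 0.000
      vertex 0.000 0.000 0.000
    endloop
  endfacet
  facet normal 0.0000 0.0000 1.0000
    outer loop
      vertex 0.000 0.000 17.000
      vertex 20.000 0.000 17.000
      vertex 20.000 7.000 17.000
    endloop
  endfacet
  facet normal 0.0000 0.0000 1.0000
    outer loop
      vertex 0.000 0.000 17.000
      vertex 20.000 7.000 17.000
      vertex 7.000 7.000 17.000
    endloop
  endfacet
  facet normal 0.0000 0.0000 1.0000
    outer loop
      vertex 0.000 0.000 17.000
      vertex 7.000 7.000 17.000
      vertex 7.000 15.000 17.000
    endloop
  endfacet
  facet normal 0.0000 0.0000 1.0000
    outer loop
      vertex 0.000 0.000 17.000
      vertex 7.000 15.000 17.000
      vertex 0.000 15.000 17.000
    endloop
  endfacet
  facet normal 0.0000 -1.0000 0.0000
    outer loop
      vertex 0.000 0.000 0.000
      vertex 20.000 0.000 0.000
      vertex 20.000 0.000 17.000
    endloop
  endfacet
  facet normal 0.0000 -1.0000 0.0000
    outer loop
      vertex 0.000 0.000 0.000
      vertex 20.000 0.000 17.000
      vertex 0.000 0.000 17.000
    endloop
  endfacet
  facet normal 1.0000 0.0000 0.0000
    outer loop
      vertex 20.000 0.000 0.000
      vertex 20.000 7.000 0.000
      vertex 20.000 7.000 17.000
    endloop
  endfacet
  facet normal 1.0000 0.0000 0.0000
    outer loop
      vertex 20.000 0.000 0.000
      vertex 20.000 7.000 17.000
      vertex 20.000 0.000 17.000
    endloop
  endfacet
  facet normal 0.0000 1.0000 0.0000
    outer loop
      vertex 20.000 7.000 0.000
      vertex 7.000 7.000 0.000
      vertex 7.000 7.000 17.000
    endloop
  endfacet
  facet normal 0.0000 1.0000 0.0000
    outer loop
      vertex 20.000 7.000 0.000
      vertex 7.000 7.000 17.000
      vertex 20.000 7.000 17.000
    endloop
  endfacet
  facet normal 1.0000 0.0000 0.0000
    outer loop
      vertex 7.000 7.000 0.000
      vertex 7.000 15.000 0.000
      vertex 7.000 15.000 17.000
    endloop
  endfacet
  facet normal 1.0000 0.0000 0.0000
    outer loop
      vertex 7.000 7.000 0.000
      vertex 7.000 15.000 17.000
      vertex 7.000 7.000 17.000
    endloop
  endfacet
  facet normal 0.0000 1.0000 0.0000
    outer loop
      vertex 7.000 15.000 0.000
      vertex 0.000 15.000 0.000
      vertex 0.000 15.000 17.000
    endloop
  endfacet
  facet normal 0.0000 1.0000 0.0000
    outer loop
      vertex 7.000 15.000 0.000
      vertex 0.000 15.000 17.000
      vertex 7.000 15.000 17.000
    endloop
  endfacet
  facet normal -1.0000 0.0000 0.0000
    outer loop
      vertex 0.000 15.000 0.000
      vertex 0.000 0.000 0.000
      vertex 0.000 0.000 17.000
    endloop
  endfacet
  facet normal -1.0000 0.0000 0.0000
    outer loop
      vertex 0.000 15.000 0.000
      vertex 0.000 0.000 17.000
      vertex 0.000 15.000 17.000
    endloop
  endfacet
endsolid part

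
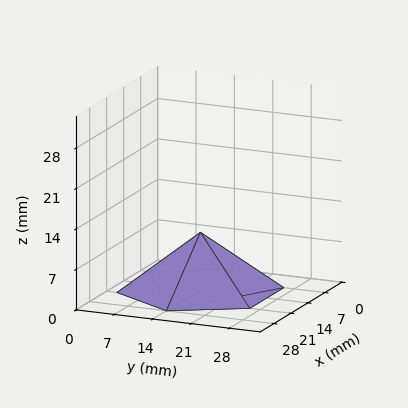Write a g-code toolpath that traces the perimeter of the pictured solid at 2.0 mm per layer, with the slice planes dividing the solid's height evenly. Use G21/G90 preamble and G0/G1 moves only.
Reading the render: the shape is a regular 6-sided pyramid, base circumscribed radius ≈ 14 mm, apex at z ≈ 10 mm (dimensions read to the nearest mm from the axis ticks). For the g-code, the solid's height is divided into equal slices at the stated Δz and each level perimeter traced with G1 moves after a G0 lift.

; perimeter-only toolpath
G21 ; units = mm
G90 ; absolute positioning
G28 ; home
; layer 1
G0 Z2.0
G0 X25.2 Y14.0
G1 X19.6 Y23.7
G1 X8.4 Y23.7
G1 X2.8 Y14.0
G1 X8.4 Y4.3
G1 X19.6 Y4.3
G1 X25.2 Y14.0
; layer 2
G0 Z4.0
G0 X22.4 Y14.0
G1 X18.2 Y21.3
G1 X9.8 Y21.3
G1 X5.6 Y14.0
G1 X9.8 Y6.7
G1 X18.2 Y6.7
G1 X22.4 Y14.0
; layer 3
G0 Z6.0
G0 X19.6 Y14.0
G1 X16.8 Y18.8
G1 X11.2 Y18.8
G1 X8.4 Y14.0
G1 X11.2 Y9.2
G1 X16.8 Y9.2
G1 X19.6 Y14.0
; layer 4
G0 Z8.0
G0 X16.8 Y14.0
G1 X15.4 Y16.4
G1 X12.6 Y16.4
G1 X11.2 Y14.0
G1 X12.6 Y11.6
G1 X15.4 Y11.6
G1 X16.8 Y14.0
M2 ; end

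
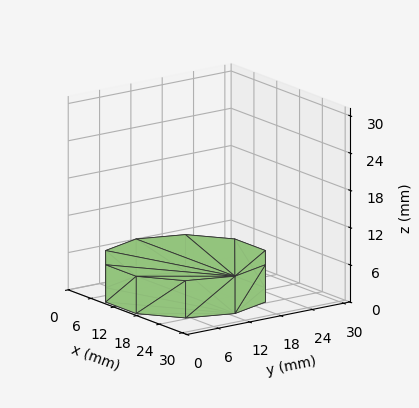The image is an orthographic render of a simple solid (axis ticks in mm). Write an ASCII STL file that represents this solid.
Reading the render: the shape is a regular 10-sided prism (a cylinder approximated with 10 flat sides), circumscribed radius ≈ 13 mm, height ≈ 6 mm (dimensions read to the nearest mm from the axis ticks). For the STL, each face is triangulated and given an outward normal.

solid part
  facet normal 0.0000 0.0000 -1.0000
    outer loop
      vertex 17.02 25.36 0.00
      vertex 23.52 20.64 0.00
      vertex 26.00 13.00 0.00
    endloop
  endfacet
  facet normal 0.0000 0.0000 -1.0000
    outer loop
      vertex 8.98 25.36 0.00
      vertex 17.02 25.36 0.00
      vertex 26.00 13.00 0.00
    endloop
  endfacet
  facet normal 0.0000 0.0000 -1.0000
    outer loop
      vertex 2.48 20.64 0.00
      vertex 8.98 25.36 0.00
      vertex 26.00 13.00 0.00
    endloop
  endfacet
  facet normal 0.0000 0.0000 -1.0000
    outer loop
      vertex 0.00 13.00 0.00
      vertex 2.48 20.64 0.00
      vertex 26.00 13.00 0.00
    endloop
  endfacet
  facet normal 0.0000 0.0000 -1.0000
    outer loop
      vertex 2.48 5.36 0.00
      vertex 0.00 13.00 0.00
      vertex 26.00 13.00 0.00
    endloop
  endfacet
  facet normal 0.0000 0.0000 -1.0000
    outer loop
      vertex 8.98 0.64 0.00
      vertex 2.48 5.36 0.00
      vertex 26.00 13.00 0.00
    endloop
  endfacet
  facet normal 0.0000 0.0000 -1.0000
    outer loop
      vertex 17.02 0.64 0.00
      vertex 8.98 0.64 0.00
      vertex 26.00 13.00 0.00
    endloop
  endfacet
  facet normal 0.0000 0.0000 -1.0000
    outer loop
      vertex 23.52 5.36 0.00
      vertex 17.02 0.64 0.00
      vertex 26.00 13.00 0.00
    endloop
  endfacet
  facet normal 0.0000 0.0000 1.0000
    outer loop
      vertex 26.00 13.00 6.00
      vertex 23.52 20.64 6.00
      vertex 17.02 25.36 6.00
    endloop
  endfacet
  facet normal 0.0000 0.0000 1.0000
    outer loop
      vertex 26.00 13.00 6.00
      vertex 17.02 25.36 6.00
      vertex 8.98 25.36 6.00
    endloop
  endfacet
  facet normal 0.0000 0.0000 1.0000
    outer loop
      vertex 26.00 13.00 6.00
      vertex 8.98 25.36 6.00
      vertex 2.48 20.64 6.00
    endloop
  endfacet
  facet normal 0.0000 0.0000 1.0000
    outer loop
      vertex 26.00 13.00 6.00
      vertex 2.48 20.64 6.00
      vertex 0.00 13.00 6.00
    endloop
  endfacet
  facet normal 0.0000 0.0000 1.0000
    outer loop
      vertex 26.00 13.00 6.00
      vertex 0.00 13.00 6.00
      vertex 2.48 5.36 6.00
    endloop
  endfacet
  facet normal 0.0000 0.0000 1.0000
    outer loop
      vertex 26.00 13.00 6.00
      vertex 2.48 5.36 6.00
      vertex 8.98 0.64 6.00
    endloop
  endfacet
  facet normal 0.0000 0.0000 1.0000
    outer loop
      vertex 26.00 13.00 6.00
      vertex 8.98 0.64 6.00
      vertex 17.02 0.64 6.00
    endloop
  endfacet
  facet normal 0.0000 0.0000 1.0000
    outer loop
      vertex 26.00 13.00 6.00
      vertex 17.02 0.64 6.00
      vertex 23.52 5.36 6.00
    endloop
  endfacet
  facet normal 0.9511 0.3087 0.0000
    outer loop
      vertex 26.00 13.00 0.00
      vertex 23.52 20.64 0.00
      vertex 23.52 20.64 6.00
    endloop
  endfacet
  facet normal 0.9511 0.3087 0.0000
    outer loop
      vertex 26.00 13.00 0.00
      vertex 23.52 20.64 6.00
      vertex 26.00 13.00 6.00
    endloop
  endfacet
  facet normal 0.5876 0.8092 0.0000
    outer loop
      vertex 23.52 20.64 0.00
      vertex 17.02 25.36 0.00
      vertex 17.02 25.36 6.00
    endloop
  endfacet
  facet normal 0.5876 0.8092 0.0000
    outer loop
      vertex 23.52 20.64 0.00
      vertex 17.02 25.36 6.00
      vertex 23.52 20.64 6.00
    endloop
  endfacet
  facet normal 0.0000 1.0000 0.0000
    outer loop
      vertex 17.02 25.36 0.00
      vertex 8.98 25.36 0.00
      vertex 8.98 25.36 6.00
    endloop
  endfacet
  facet normal 0.0000 1.0000 0.0000
    outer loop
      vertex 17.02 25.36 0.00
      vertex 8.98 25.36 6.00
      vertex 17.02 25.36 6.00
    endloop
  endfacet
  facet normal -0.5876 0.8092 0.0000
    outer loop
      vertex 8.98 25.36 0.00
      vertex 2.48 20.64 0.00
      vertex 2.48 20.64 6.00
    endloop
  endfacet
  facet normal -0.5876 0.8092 0.0000
    outer loop
      vertex 8.98 25.36 0.00
      vertex 2.48 20.64 6.00
      vertex 8.98 25.36 6.00
    endloop
  endfacet
  facet normal -0.9511 0.3087 0.0000
    outer loop
      vertex 2.48 20.64 0.00
      vertex 0.00 13.00 0.00
      vertex 0.00 13.00 6.00
    endloop
  endfacet
  facet normal -0.9511 0.3087 0.0000
    outer loop
      vertex 2.48 20.64 0.00
      vertex 0.00 13.00 6.00
      vertex 2.48 20.64 6.00
    endloop
  endfacet
  facet normal -0.9511 -0.3087 0.0000
    outer loop
      vertex 0.00 13.00 0.00
      vertex 2.48 5.36 0.00
      vertex 2.48 5.36 6.00
    endloop
  endfacet
  facet normal -0.9511 -0.3087 0.0000
    outer loop
      vertex 0.00 13.00 0.00
      vertex 2.48 5.36 6.00
      vertex 0.00 13.00 6.00
    endloop
  endfacet
  facet normal -0.5876 -0.8092 0.0000
    outer loop
      vertex 2.48 5.36 0.00
      vertex 8.98 0.64 0.00
      vertex 8.98 0.64 6.00
    endloop
  endfacet
  facet normal -0.5876 -0.8092 0.0000
    outer loop
      vertex 2.48 5.36 0.00
      vertex 8.98 0.64 6.00
      vertex 2.48 5.36 6.00
    endloop
  endfacet
  facet normal 0.0000 -1.0000 0.0000
    outer loop
      vertex 8.98 0.64 0.00
      vertex 17.02 0.64 0.00
      vertex 17.02 0.64 6.00
    endloop
  endfacet
  facet normal 0.0000 -1.0000 0.0000
    outer loop
      vertex 8.98 0.64 0.00
      vertex 17.02 0.64 6.00
      vertex 8.98 0.64 6.00
    endloop
  endfacet
  facet normal 0.5876 -0.8092 0.0000
    outer loop
      vertex 17.02 0.64 0.00
      vertex 23.52 5.36 0.00
      vertex 23.52 5.36 6.00
    endloop
  endfacet
  facet normal 0.5876 -0.8092 0.0000
    outer loop
      vertex 17.02 0.64 0.00
      vertex 23.52 5.36 6.00
      vertex 17.02 0.64 6.00
    endloop
  endfacet
  facet normal 0.9511 -0.3087 0.0000
    outer loop
      vertex 23.52 5.36 0.00
      vertex 26.00 13.00 0.00
      vertex 26.00 13.00 6.00
    endloop
  endfacet
  facet normal 0.9511 -0.3087 0.0000
    outer loop
      vertex 23.52 5.36 0.00
      vertex 26.00 13.00 6.00
      vertex 23.52 5.36 6.00
    endloop
  endfacet
endsolid part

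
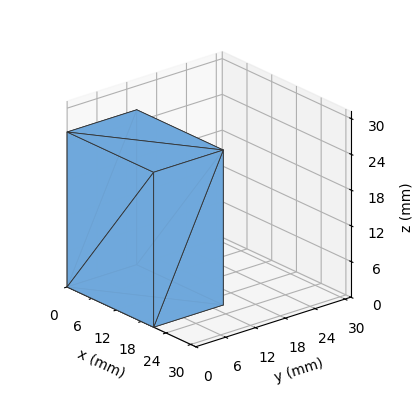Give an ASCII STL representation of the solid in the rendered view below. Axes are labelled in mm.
Reading the render: the shape is a rectangular box, roughly 21 × 14 mm footprint and 26 mm tall (dimensions read to the nearest mm from the axis ticks). For the STL, each face is triangulated and given an outward normal.

solid part
  facet normal 0.0000 0.0000 -1.0000
    outer loop
      vertex 21.0 14.0 0.0
      vertex 21.0 0.0 0.0
      vertex 0.0 0.0 0.0
    endloop
  endfacet
  facet normal 0.0000 0.0000 -1.0000
    outer loop
      vertex 0.0 14.0 0.0
      vertex 21.0 14.0 0.0
      vertex 0.0 0.0 0.0
    endloop
  endfacet
  facet normal 0.0000 0.0000 1.0000
    outer loop
      vertex 0.0 0.0 26.0
      vertex 21.0 0.0 26.0
      vertex 21.0 14.0 26.0
    endloop
  endfacet
  facet normal 0.0000 0.0000 1.0000
    outer loop
      vertex 0.0 0.0 26.0
      vertex 21.0 14.0 26.0
      vertex 0.0 14.0 26.0
    endloop
  endfacet
  facet normal 0.0000 -1.0000 0.0000
    outer loop
      vertex 0.0 0.0 0.0
      vertex 21.0 0.0 0.0
      vertex 21.0 0.0 26.0
    endloop
  endfacet
  facet normal 0.0000 -1.0000 0.0000
    outer loop
      vertex 0.0 0.0 0.0
      vertex 21.0 0.0 26.0
      vertex 0.0 0.0 26.0
    endloop
  endfacet
  facet normal 0.0000 1.0000 0.0000
    outer loop
      vertex 21.0 14.0 26.0
      vertex 21.0 14.0 0.0
      vertex 0.0 14.0 0.0
    endloop
  endfacet
  facet normal 0.0000 1.0000 0.0000
    outer loop
      vertex 0.0 14.0 26.0
      vertex 21.0 14.0 26.0
      vertex 0.0 14.0 0.0
    endloop
  endfacet
  facet normal -1.0000 0.0000 0.0000
    outer loop
      vertex 0.0 14.0 26.0
      vertex 0.0 14.0 0.0
      vertex 0.0 0.0 0.0
    endloop
  endfacet
  facet normal -1.0000 0.0000 0.0000
    outer loop
      vertex 0.0 0.0 26.0
      vertex 0.0 14.0 26.0
      vertex 0.0 0.0 0.0
    endloop
  endfacet
  facet normal 1.0000 0.0000 0.0000
    outer loop
      vertex 21.0 0.0 0.0
      vertex 21.0 14.0 0.0
      vertex 21.0 14.0 26.0
    endloop
  endfacet
  facet normal 1.0000 0.0000 0.0000
    outer loop
      vertex 21.0 0.0 0.0
      vertex 21.0 14.0 26.0
      vertex 21.0 0.0 26.0
    endloop
  endfacet
endsolid part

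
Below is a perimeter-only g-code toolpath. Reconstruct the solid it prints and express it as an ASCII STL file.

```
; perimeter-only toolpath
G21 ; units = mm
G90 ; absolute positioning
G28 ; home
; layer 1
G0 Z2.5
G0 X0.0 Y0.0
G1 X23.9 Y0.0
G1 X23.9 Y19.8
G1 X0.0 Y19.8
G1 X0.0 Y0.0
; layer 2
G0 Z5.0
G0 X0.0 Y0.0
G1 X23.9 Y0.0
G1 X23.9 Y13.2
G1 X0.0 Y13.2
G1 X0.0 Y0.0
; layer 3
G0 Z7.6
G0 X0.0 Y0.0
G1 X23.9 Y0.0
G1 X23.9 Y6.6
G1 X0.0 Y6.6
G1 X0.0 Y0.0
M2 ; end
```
solid part
  facet normal 0.0000 0.0000 -1.0000
    outer loop
      vertex 23.9 26.4 0.0
      vertex 23.9 0.0 0.0
      vertex 0.0 0.0 0.0
    endloop
  endfacet
  facet normal 0.0000 0.0000 -1.0000
    outer loop
      vertex 0.0 26.4 0.0
      vertex 23.9 26.4 0.0
      vertex 0.0 0.0 0.0
    endloop
  endfacet
  facet normal 0.0000 -1.0000 0.0000
    outer loop
      vertex 0.0 0.0 0.0
      vertex 23.9 0.0 0.0
      vertex 23.9 0.0 10.1
    endloop
  endfacet
  facet normal 0.0000 -1.0000 0.0000
    outer loop
      vertex 0.0 0.0 0.0
      vertex 23.9 0.0 10.1
      vertex 0.0 0.0 10.1
    endloop
  endfacet
  facet normal 0.0000 0.3573 0.9340
    outer loop
      vertex 0.0 0.0 10.1
      vertex 23.9 0.0 10.1
      vertex 23.9 26.4 0.0
    endloop
  endfacet
  facet normal 0.0000 0.3573 0.9340
    outer loop
      vertex 0.0 0.0 10.1
      vertex 23.9 26.4 0.0
      vertex 0.0 26.4 0.0
    endloop
  endfacet
  facet normal -1.0000 0.0000 0.0000
    outer loop
      vertex 0.0 0.0 10.1
      vertex 0.0 26.4 0.0
      vertex 0.0 0.0 0.0
    endloop
  endfacet
  facet normal 1.0000 0.0000 0.0000
    outer loop
      vertex 23.9 0.0 0.0
      vertex 23.9 26.4 0.0
      vertex 23.9 0.0 10.1
    endloop
  endfacet
endsolid part

The G0 Z moves step by Δz≈2.5 mm. The G1 loops shrink linearly with z, so the solid tapers from its base footprint up to z≈10.1. Closing with a flat bottom cap and the tapered top and triangulating gives 8 facets — a wedge (ramp): 23.9 × 26.4 mm base, rising to 10.1 mm along the y=0 edge and sloping linearly to z=0 at y=26.4.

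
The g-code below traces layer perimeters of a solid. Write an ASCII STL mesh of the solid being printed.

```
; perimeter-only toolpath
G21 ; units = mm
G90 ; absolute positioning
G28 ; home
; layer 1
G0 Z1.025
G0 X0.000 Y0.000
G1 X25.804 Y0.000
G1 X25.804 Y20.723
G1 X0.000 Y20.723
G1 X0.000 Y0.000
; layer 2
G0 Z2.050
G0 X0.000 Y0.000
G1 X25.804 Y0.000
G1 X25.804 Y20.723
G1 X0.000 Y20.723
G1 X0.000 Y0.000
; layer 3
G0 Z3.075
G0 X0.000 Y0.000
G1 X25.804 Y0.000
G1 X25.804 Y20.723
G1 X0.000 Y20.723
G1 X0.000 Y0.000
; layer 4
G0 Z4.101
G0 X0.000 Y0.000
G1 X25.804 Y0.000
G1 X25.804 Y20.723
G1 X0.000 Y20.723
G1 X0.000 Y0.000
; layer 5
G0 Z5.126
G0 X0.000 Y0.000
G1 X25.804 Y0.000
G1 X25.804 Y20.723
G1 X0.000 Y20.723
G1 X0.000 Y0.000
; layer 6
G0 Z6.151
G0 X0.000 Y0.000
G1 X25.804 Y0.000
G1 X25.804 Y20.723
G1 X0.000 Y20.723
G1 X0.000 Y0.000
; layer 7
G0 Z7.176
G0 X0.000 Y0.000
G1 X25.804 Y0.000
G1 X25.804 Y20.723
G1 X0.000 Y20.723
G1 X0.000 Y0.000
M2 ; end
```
solid part
  facet normal 0.0000 0.0000 -1.0000
    outer loop
      vertex 25.804 20.723 0.000
      vertex 25.804 0.000 0.000
      vertex 0.000 0.000 0.000
    endloop
  endfacet
  facet normal 0.0000 0.0000 -1.0000
    outer loop
      vertex 0.000 20.723 0.000
      vertex 25.804 20.723 0.000
      vertex 0.000 0.000 0.000
    endloop
  endfacet
  facet normal 0.0000 0.0000 1.0000
    outer loop
      vertex 0.000 0.000 7.176
      vertex 25.804 0.000 7.176
      vertex 25.804 20.723 7.176
    endloop
  endfacet
  facet normal 0.0000 0.0000 1.0000
    outer loop
      vertex 0.000 0.000 7.176
      vertex 25.804 20.723 7.176
      vertex 0.000 20.723 7.176
    endloop
  endfacet
  facet normal 0.0000 -1.0000 0.0000
    outer loop
      vertex 0.000 0.000 0.000
      vertex 25.804 0.000 0.000
      vertex 25.804 0.000 7.176
    endloop
  endfacet
  facet normal 0.0000 -1.0000 0.0000
    outer loop
      vertex 0.000 0.000 0.000
      vertex 25.804 0.000 7.176
      vertex 0.000 0.000 7.176
    endloop
  endfacet
  facet normal 0.0000 1.0000 0.0000
    outer loop
      vertex 25.804 20.723 7.176
      vertex 25.804 20.723 0.000
      vertex 0.000 20.723 0.000
    endloop
  endfacet
  facet normal 0.0000 1.0000 0.0000
    outer loop
      vertex 0.000 20.723 7.176
      vertex 25.804 20.723 7.176
      vertex 0.000 20.723 0.000
    endloop
  endfacet
  facet normal -1.0000 0.0000 0.0000
    outer loop
      vertex 0.000 20.723 7.176
      vertex 0.000 20.723 0.000
      vertex 0.000 0.000 0.000
    endloop
  endfacet
  facet normal -1.0000 0.0000 0.0000
    outer loop
      vertex 0.000 0.000 7.176
      vertex 0.000 20.723 7.176
      vertex 0.000 0.000 0.000
    endloop
  endfacet
  facet normal 1.0000 0.0000 0.0000
    outer loop
      vertex 25.804 0.000 0.000
      vertex 25.804 20.723 0.000
      vertex 25.804 20.723 7.176
    endloop
  endfacet
  facet normal 1.0000 0.0000 0.0000
    outer loop
      vertex 25.804 0.000 0.000
      vertex 25.804 20.723 7.176
      vertex 25.804 0.000 7.176
    endloop
  endfacet
endsolid part

The G0 Z moves step by Δz≈1.025 mm. Every layer's G1 loop is the same polygon, so the solid is a straight extrusion of it from z=0 to z≈7.18. Closing with flat bottom and top caps and triangulating gives 12 facets — a rectangular box, roughly 25.8 × 20.7 mm footprint and 7.18 mm tall.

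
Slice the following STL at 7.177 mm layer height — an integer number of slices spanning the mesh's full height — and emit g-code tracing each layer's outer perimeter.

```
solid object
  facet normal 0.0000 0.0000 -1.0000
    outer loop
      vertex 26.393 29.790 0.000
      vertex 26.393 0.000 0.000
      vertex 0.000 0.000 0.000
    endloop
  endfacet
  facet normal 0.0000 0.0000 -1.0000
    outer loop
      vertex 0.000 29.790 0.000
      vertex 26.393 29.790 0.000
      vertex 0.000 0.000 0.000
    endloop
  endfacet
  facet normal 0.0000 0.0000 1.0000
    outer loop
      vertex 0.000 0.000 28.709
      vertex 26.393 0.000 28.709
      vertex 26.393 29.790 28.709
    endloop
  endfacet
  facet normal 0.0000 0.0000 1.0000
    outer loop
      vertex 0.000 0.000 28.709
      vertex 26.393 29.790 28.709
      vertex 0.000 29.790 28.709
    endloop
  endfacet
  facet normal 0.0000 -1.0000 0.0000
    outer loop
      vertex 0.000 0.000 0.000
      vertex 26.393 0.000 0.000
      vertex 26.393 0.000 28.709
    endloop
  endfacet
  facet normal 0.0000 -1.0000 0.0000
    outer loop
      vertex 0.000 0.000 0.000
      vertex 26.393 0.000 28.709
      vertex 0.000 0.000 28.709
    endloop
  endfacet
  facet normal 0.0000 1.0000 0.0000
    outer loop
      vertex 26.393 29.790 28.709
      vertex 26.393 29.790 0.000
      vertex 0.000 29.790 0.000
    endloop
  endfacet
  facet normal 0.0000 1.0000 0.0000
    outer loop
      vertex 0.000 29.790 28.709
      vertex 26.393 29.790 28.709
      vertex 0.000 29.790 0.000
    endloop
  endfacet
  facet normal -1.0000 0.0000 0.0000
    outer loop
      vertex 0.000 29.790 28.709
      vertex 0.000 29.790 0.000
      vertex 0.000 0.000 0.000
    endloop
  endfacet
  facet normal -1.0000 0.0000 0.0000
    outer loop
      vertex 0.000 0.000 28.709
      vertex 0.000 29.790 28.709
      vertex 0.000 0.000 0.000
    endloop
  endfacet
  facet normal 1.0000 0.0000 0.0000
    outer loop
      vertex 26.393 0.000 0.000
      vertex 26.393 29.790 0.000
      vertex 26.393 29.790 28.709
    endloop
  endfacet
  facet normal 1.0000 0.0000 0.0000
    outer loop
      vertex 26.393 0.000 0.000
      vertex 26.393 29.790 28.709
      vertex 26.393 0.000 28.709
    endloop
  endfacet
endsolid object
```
; perimeter-only toolpath
G21 ; units = mm
G90 ; absolute positioning
G28 ; home
; layer 1
G0 Z7.177
G0 X0.000 Y0.000
G1 X26.393 Y0.000
G1 X26.393 Y29.790
G1 X0.000 Y29.790
G1 X0.000 Y0.000
; layer 2
G0 Z14.354
G0 X0.000 Y0.000
G1 X26.393 Y0.000
G1 X26.393 Y29.790
G1 X0.000 Y29.790
G1 X0.000 Y0.000
; layer 3
G0 Z21.532
G0 X0.000 Y0.000
G1 X26.393 Y0.000
G1 X26.393 Y29.790
G1 X0.000 Y29.790
G1 X0.000 Y0.000
; layer 4
G0 Z28.709
G0 X0.000 Y0.000
G1 X26.393 Y0.000
G1 X26.393 Y29.790
G1 X0.000 Y29.790
G1 X0.000 Y0.000
M2 ; end

The solid is a rectangular box, roughly 26.4 × 29.8 mm footprint and 28.7 mm tall. Slicing at Δz = 7.177 mm — 4 equal slices spanning the solid's height, so layer i sits at z = i·h/4 — gives 4 non-empty perimeters. Each is a 4-segment closed polygon; G0 lifts to the layer z and rapids to the start vertex, then G1 traces the edges.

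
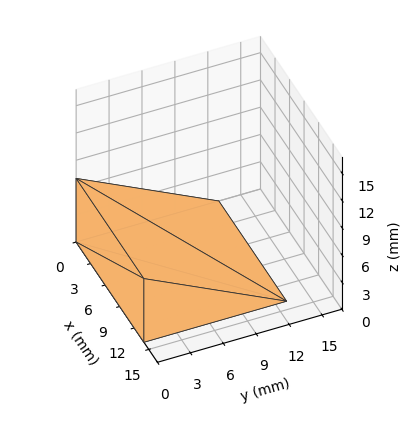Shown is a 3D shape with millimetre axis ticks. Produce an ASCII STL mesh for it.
Reading the render: the shape is a wedge (ramp): 14 × 13 mm base, rising to 7 mm along the y=0 edge and sloping linearly to z=0 at y=13 (dimensions read to the nearest mm from the axis ticks). For the STL, each face is triangulated and given an outward normal.

solid part
  facet normal 0.0000 0.0000 -1.0000
    outer loop
      vertex 14.000 13.000 0.000
      vertex 14.000 0.000 0.000
      vertex 0.000 0.000 0.000
    endloop
  endfacet
  facet normal 0.0000 0.0000 -1.0000
    outer loop
      vertex 0.000 13.000 0.000
      vertex 14.000 13.000 0.000
      vertex 0.000 0.000 0.000
    endloop
  endfacet
  facet normal 0.0000 -1.0000 0.0000
    outer loop
      vertex 0.000 0.000 0.000
      vertex 14.000 0.000 0.000
      vertex 14.000 0.000 7.000
    endloop
  endfacet
  facet normal 0.0000 -1.0000 0.0000
    outer loop
      vertex 0.000 0.000 0.000
      vertex 14.000 0.000 7.000
      vertex 0.000 0.000 7.000
    endloop
  endfacet
  facet normal 0.0000 0.4741 0.8805
    outer loop
      vertex 0.000 0.000 7.000
      vertex 14.000 0.000 7.000
      vertex 14.000 13.000 0.000
    endloop
  endfacet
  facet normal 0.0000 0.4741 0.8805
    outer loop
      vertex 0.000 0.000 7.000
      vertex 14.000 13.000 0.000
      vertex 0.000 13.000 0.000
    endloop
  endfacet
  facet normal -1.0000 0.0000 0.0000
    outer loop
      vertex 0.000 0.000 7.000
      vertex 0.000 13.000 0.000
      vertex 0.000 0.000 0.000
    endloop
  endfacet
  facet normal 1.0000 0.0000 0.0000
    outer loop
      vertex 14.000 0.000 0.000
      vertex 14.000 13.000 0.000
      vertex 14.000 0.000 7.000
    endloop
  endfacet
endsolid part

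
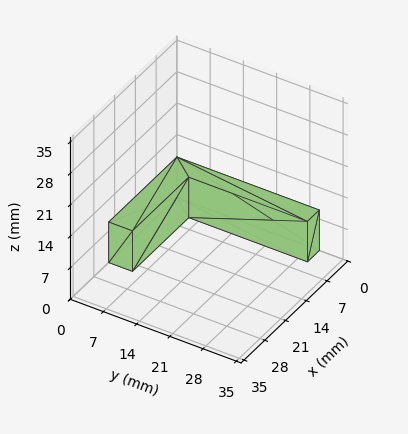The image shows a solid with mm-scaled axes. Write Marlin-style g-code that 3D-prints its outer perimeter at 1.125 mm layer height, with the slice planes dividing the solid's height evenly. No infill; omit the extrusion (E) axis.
Reading the render: the shape is an L-shaped prism: outer 23 × 30 mm, arm thicknesses ≈ 5 mm (horizontal) and 4 mm (vertical), extruded 9 mm in z (dimensions read to the nearest mm from the axis ticks). For the g-code, the solid's height is divided into equal slices at the stated Δz and each level perimeter traced with G1 moves after a G0 lift.

; perimeter-only toolpath
G21 ; units = mm
G90 ; absolute positioning
G28 ; home
; layer 1
G0 Z1.125
G0 X0.000 Y0.000
G1 X23.000 Y0.000
G1 X23.000 Y5.000
G1 X4.000 Y5.000
G1 X4.000 Y30.000
G1 X0.000 Y30.000
G1 X0.000 Y0.000
; layer 2
G0 Z2.250
G0 X0.000 Y0.000
G1 X23.000 Y0.000
G1 X23.000 Y5.000
G1 X4.000 Y5.000
G1 X4.000 Y30.000
G1 X0.000 Y30.000
G1 X0.000 Y0.000
; layer 3
G0 Z3.375
G0 X0.000 Y0.000
G1 X23.000 Y0.000
G1 X23.000 Y5.000
G1 X4.000 Y5.000
G1 X4.000 Y30.000
G1 X0.000 Y30.000
G1 X0.000 Y0.000
; layer 4
G0 Z4.500
G0 X0.000 Y0.000
G1 X23.000 Y0.000
G1 X23.000 Y5.000
G1 X4.000 Y5.000
G1 X4.000 Y30.000
G1 X0.000 Y30.000
G1 X0.000 Y0.000
; layer 5
G0 Z5.625
G0 X0.000 Y0.000
G1 X23.000 Y0.000
G1 X23.000 Y5.000
G1 X4.000 Y5.000
G1 X4.000 Y30.000
G1 X0.000 Y30.000
G1 X0.000 Y0.000
; layer 6
G0 Z6.750
G0 X0.000 Y0.000
G1 X23.000 Y0.000
G1 X23.000 Y5.000
G1 X4.000 Y5.000
G1 X4.000 Y30.000
G1 X0.000 Y30.000
G1 X0.000 Y0.000
; layer 7
G0 Z7.875
G0 X0.000 Y0.000
G1 X23.000 Y0.000
G1 X23.000 Y5.000
G1 X4.000 Y5.000
G1 X4.000 Y30.000
G1 X0.000 Y30.000
G1 X0.000 Y0.000
; layer 8
G0 Z9.000
G0 X0.000 Y0.000
G1 X23.000 Y0.000
G1 X23.000 Y5.000
G1 X4.000 Y5.000
G1 X4.000 Y30.000
G1 X0.000 Y30.000
G1 X0.000 Y0.000
M2 ; end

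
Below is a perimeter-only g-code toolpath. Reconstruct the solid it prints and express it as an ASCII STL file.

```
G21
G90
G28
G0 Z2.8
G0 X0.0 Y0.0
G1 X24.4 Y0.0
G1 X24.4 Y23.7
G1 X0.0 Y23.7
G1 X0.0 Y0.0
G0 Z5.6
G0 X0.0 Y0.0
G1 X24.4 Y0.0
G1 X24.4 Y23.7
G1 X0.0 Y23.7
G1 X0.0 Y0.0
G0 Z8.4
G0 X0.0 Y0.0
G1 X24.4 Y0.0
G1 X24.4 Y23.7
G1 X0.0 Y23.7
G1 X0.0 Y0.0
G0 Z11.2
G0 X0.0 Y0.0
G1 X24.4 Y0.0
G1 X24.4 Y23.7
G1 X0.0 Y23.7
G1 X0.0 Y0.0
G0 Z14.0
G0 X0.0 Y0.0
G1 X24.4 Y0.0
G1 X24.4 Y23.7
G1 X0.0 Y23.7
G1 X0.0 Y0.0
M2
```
solid part
  facet normal 0.0000 0.0000 -1.0000
    outer loop
      vertex 24.4 23.7 0.0
      vertex 24.4 0.0 0.0
      vertex 0.0 0.0 0.0
    endloop
  endfacet
  facet normal 0.0000 0.0000 -1.0000
    outer loop
      vertex 0.0 23.7 0.0
      vertex 24.4 23.7 0.0
      vertex 0.0 0.0 0.0
    endloop
  endfacet
  facet normal 0.0000 0.0000 1.0000
    outer loop
      vertex 0.0 0.0 14.0
      vertex 24.4 0.0 14.0
      vertex 24.4 23.7 14.0
    endloop
  endfacet
  facet normal 0.0000 0.0000 1.0000
    outer loop
      vertex 0.0 0.0 14.0
      vertex 24.4 23.7 14.0
      vertex 0.0 23.7 14.0
    endloop
  endfacet
  facet normal 0.0000 -1.0000 0.0000
    outer loop
      vertex 0.0 0.0 0.0
      vertex 24.4 0.0 0.0
      vertex 24.4 0.0 14.0
    endloop
  endfacet
  facet normal 0.0000 -1.0000 0.0000
    outer loop
      vertex 0.0 0.0 0.0
      vertex 24.4 0.0 14.0
      vertex 0.0 0.0 14.0
    endloop
  endfacet
  facet normal 0.0000 1.0000 0.0000
    outer loop
      vertex 24.4 23.7 14.0
      vertex 24.4 23.7 0.0
      vertex 0.0 23.7 0.0
    endloop
  endfacet
  facet normal 0.0000 1.0000 0.0000
    outer loop
      vertex 0.0 23.7 14.0
      vertex 24.4 23.7 14.0
      vertex 0.0 23.7 0.0
    endloop
  endfacet
  facet normal -1.0000 0.0000 0.0000
    outer loop
      vertex 0.0 23.7 14.0
      vertex 0.0 23.7 0.0
      vertex 0.0 0.0 0.0
    endloop
  endfacet
  facet normal -1.0000 0.0000 0.0000
    outer loop
      vertex 0.0 0.0 14.0
      vertex 0.0 23.7 14.0
      vertex 0.0 0.0 0.0
    endloop
  endfacet
  facet normal 1.0000 0.0000 0.0000
    outer loop
      vertex 24.4 0.0 0.0
      vertex 24.4 23.7 0.0
      vertex 24.4 23.7 14.0
    endloop
  endfacet
  facet normal 1.0000 0.0000 0.0000
    outer loop
      vertex 24.4 0.0 0.0
      vertex 24.4 23.7 14.0
      vertex 24.4 0.0 14.0
    endloop
  endfacet
endsolid part

The G0 Z moves step by Δz≈2.8 mm. Every layer's G1 loop is the same polygon, so the solid is a straight extrusion of it from z=0 to z≈14. Closing with flat bottom and top caps and triangulating gives 12 facets — a rectangular box, roughly 24.4 × 23.7 mm footprint and 14 mm tall.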